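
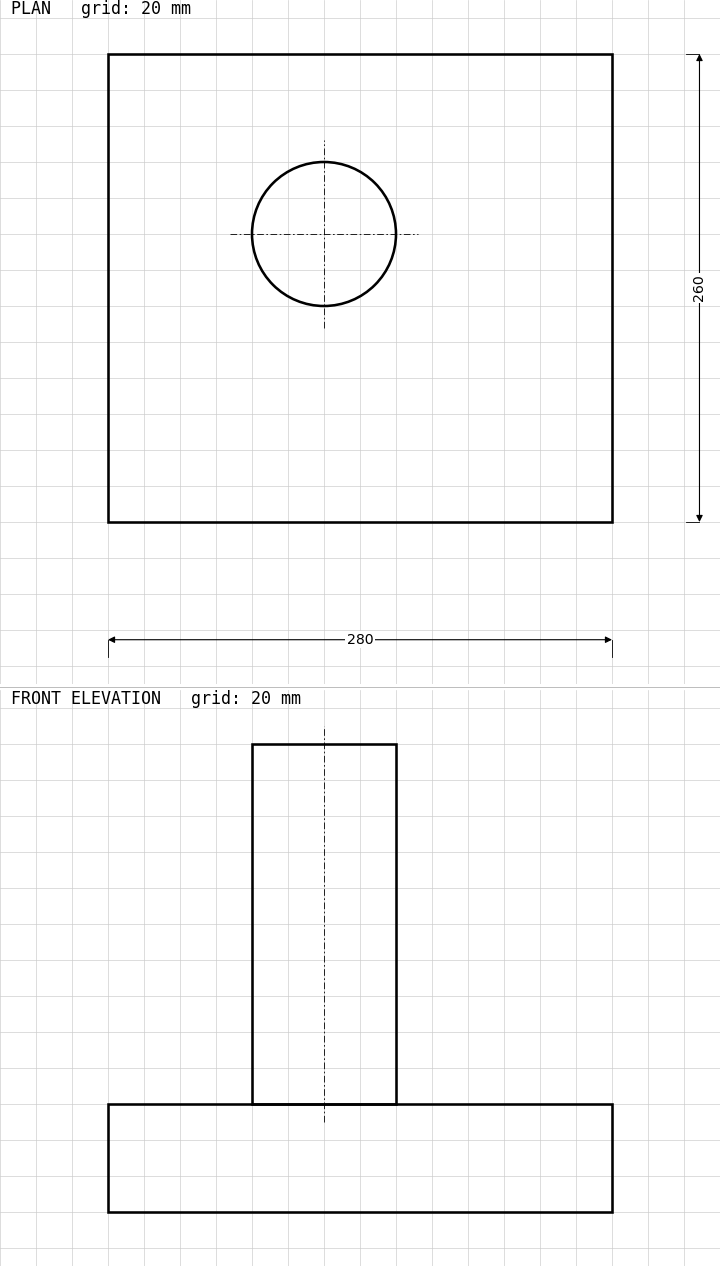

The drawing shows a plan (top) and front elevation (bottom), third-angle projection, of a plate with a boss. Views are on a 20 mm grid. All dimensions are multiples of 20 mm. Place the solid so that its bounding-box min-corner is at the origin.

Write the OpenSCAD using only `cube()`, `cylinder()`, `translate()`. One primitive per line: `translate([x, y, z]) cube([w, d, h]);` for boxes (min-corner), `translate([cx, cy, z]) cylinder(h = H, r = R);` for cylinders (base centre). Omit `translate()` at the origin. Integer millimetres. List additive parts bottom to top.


cube([280, 260, 60]);
translate([120, 160, 60]) cylinder(h = 200, r = 40);


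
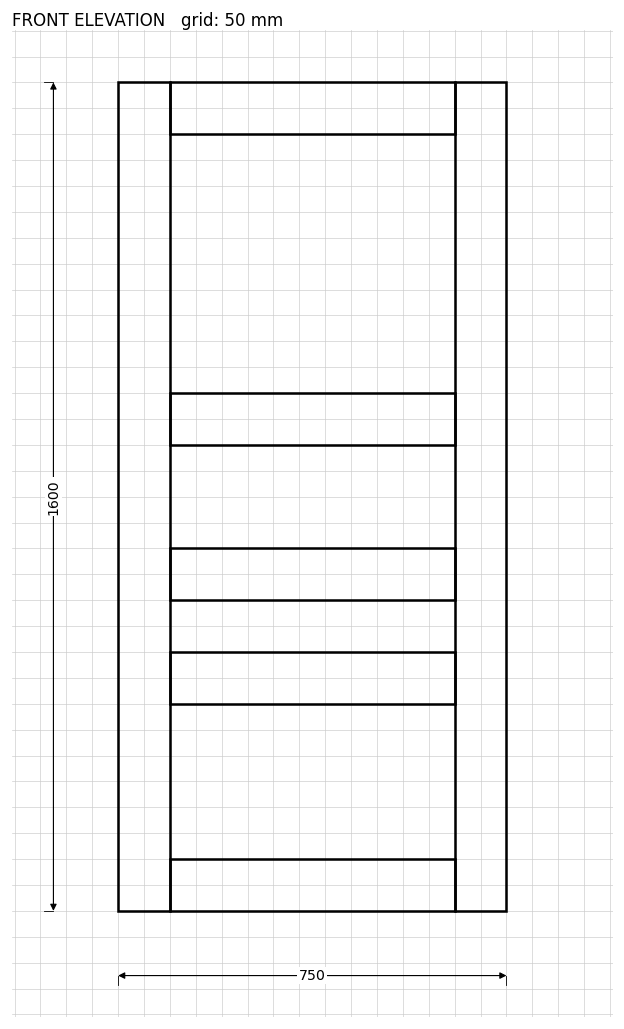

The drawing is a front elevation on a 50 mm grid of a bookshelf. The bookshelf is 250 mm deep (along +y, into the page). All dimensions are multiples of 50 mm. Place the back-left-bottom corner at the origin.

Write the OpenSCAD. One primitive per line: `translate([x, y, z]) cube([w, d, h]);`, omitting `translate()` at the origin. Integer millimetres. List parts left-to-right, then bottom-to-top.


cube([100, 250, 1600]);
translate([100, 0, 0]) cube([550, 250, 100]);
translate([100, 0, 400]) cube([550, 250, 100]);
translate([100, 0, 600]) cube([550, 250, 100]);
translate([100, 0, 900]) cube([550, 250, 100]);
translate([100, 0, 1500]) cube([550, 250, 100]);
translate([650, 0, 0]) cube([100, 250, 1600]);


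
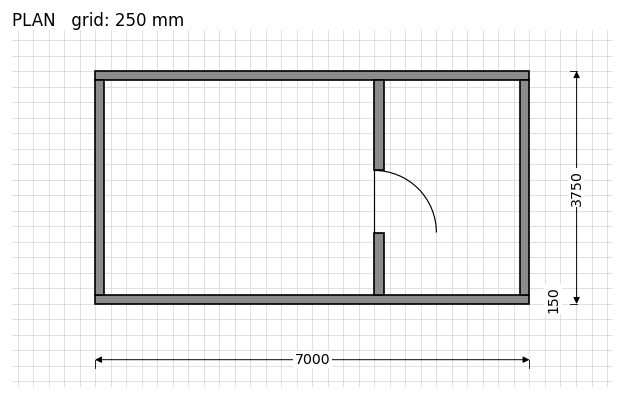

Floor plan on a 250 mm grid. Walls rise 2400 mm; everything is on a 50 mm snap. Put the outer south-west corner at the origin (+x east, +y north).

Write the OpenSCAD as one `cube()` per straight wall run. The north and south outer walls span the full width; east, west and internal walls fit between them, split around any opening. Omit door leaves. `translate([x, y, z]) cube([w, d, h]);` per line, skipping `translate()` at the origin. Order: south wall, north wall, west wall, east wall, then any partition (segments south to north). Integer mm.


cube([7000, 150, 2400]);
translate([0, 3600, 0]) cube([7000, 150, 2400]);
translate([0, 150, 0]) cube([150, 3450, 2400]);
translate([6850, 150, 0]) cube([150, 3450, 2400]);
translate([4500, 150, 0]) cube([150, 1000, 2400]);
translate([4500, 2150, 0]) cube([150, 1450, 2400]);


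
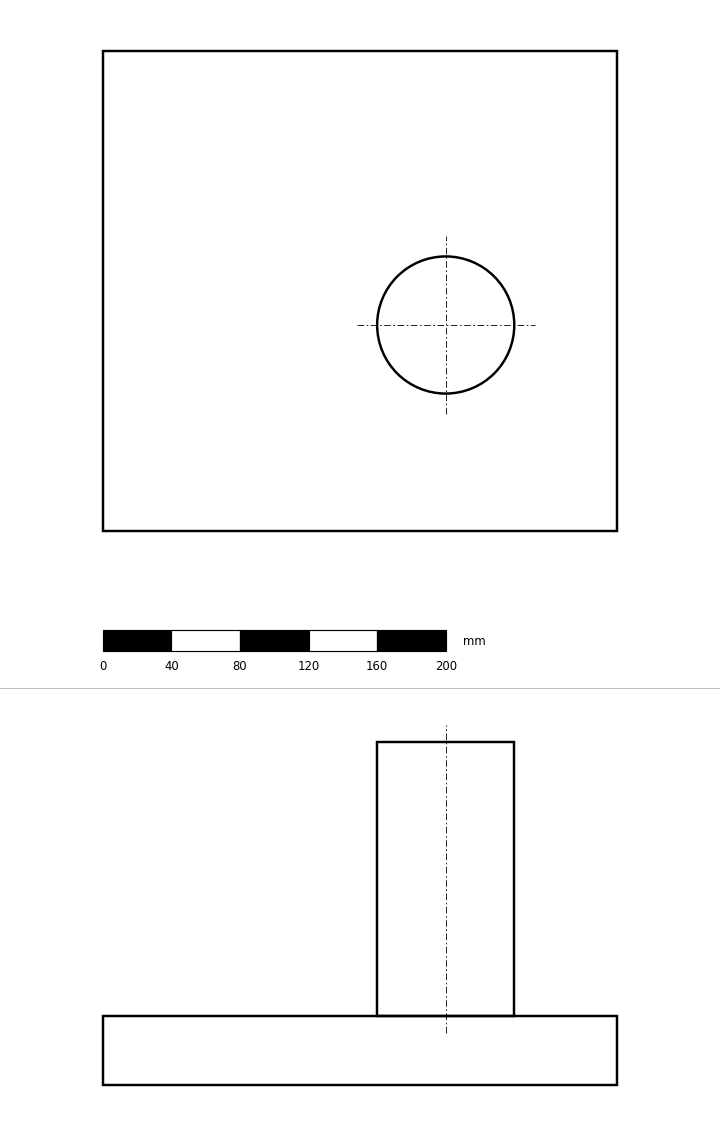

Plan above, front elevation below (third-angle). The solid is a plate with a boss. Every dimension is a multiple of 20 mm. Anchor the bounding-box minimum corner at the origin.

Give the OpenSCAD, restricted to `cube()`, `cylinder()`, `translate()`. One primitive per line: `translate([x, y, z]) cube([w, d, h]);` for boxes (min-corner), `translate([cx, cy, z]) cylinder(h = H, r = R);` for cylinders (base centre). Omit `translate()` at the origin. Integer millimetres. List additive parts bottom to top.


cube([300, 280, 40]);
translate([200, 120, 40]) cylinder(h = 160, r = 40);


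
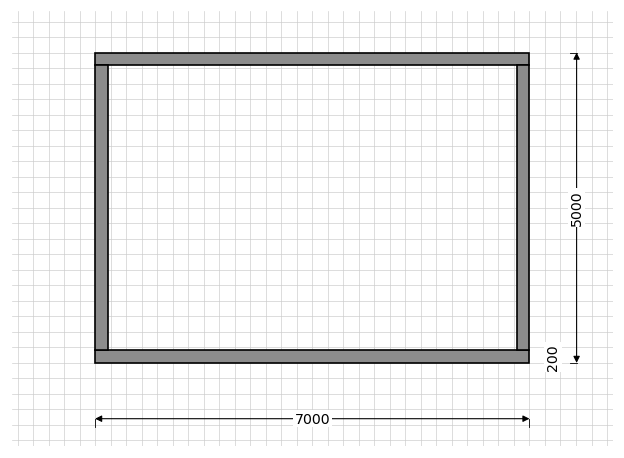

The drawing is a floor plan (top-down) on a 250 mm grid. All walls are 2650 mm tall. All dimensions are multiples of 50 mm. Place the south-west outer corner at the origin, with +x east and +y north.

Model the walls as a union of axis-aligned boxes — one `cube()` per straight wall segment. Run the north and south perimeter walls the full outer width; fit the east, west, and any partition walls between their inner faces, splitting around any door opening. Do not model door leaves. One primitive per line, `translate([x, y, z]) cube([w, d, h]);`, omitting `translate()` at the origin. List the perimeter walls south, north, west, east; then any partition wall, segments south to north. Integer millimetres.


cube([7000, 200, 2650]);
translate([0, 4800, 0]) cube([7000, 200, 2650]);
translate([0, 200, 0]) cube([200, 4600, 2650]);
translate([6800, 200, 0]) cube([200, 4600, 2650]);


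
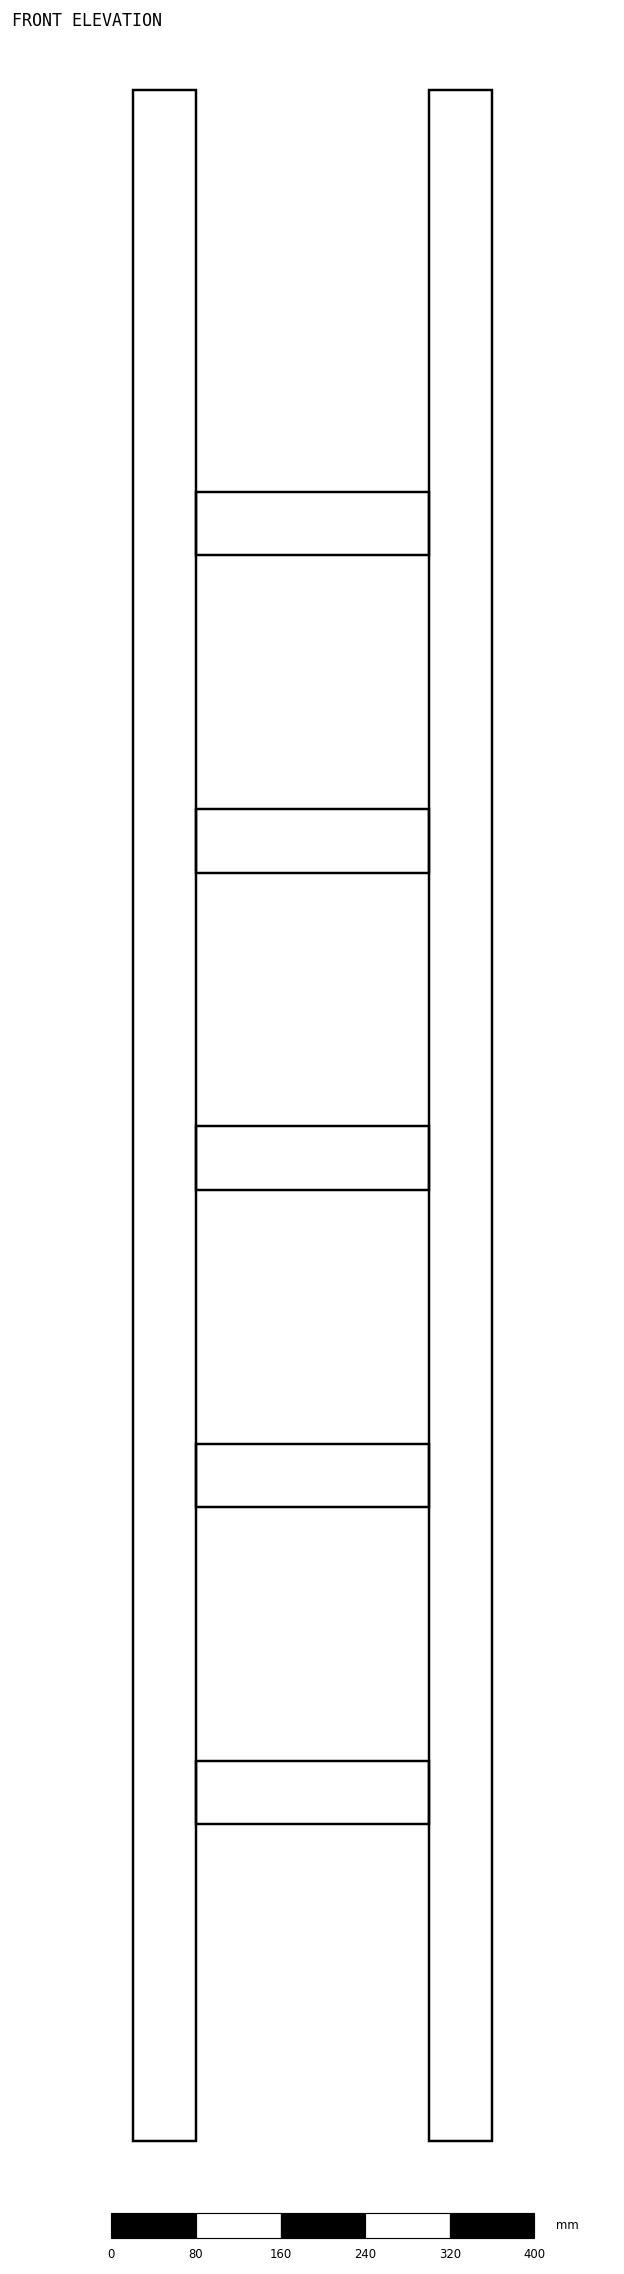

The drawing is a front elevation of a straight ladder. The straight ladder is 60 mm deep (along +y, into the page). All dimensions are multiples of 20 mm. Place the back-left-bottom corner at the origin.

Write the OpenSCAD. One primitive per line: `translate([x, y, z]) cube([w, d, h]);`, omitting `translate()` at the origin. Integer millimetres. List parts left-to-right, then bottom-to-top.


cube([60, 60, 1940]);
translate([60, 0, 300]) cube([220, 60, 60]);
translate([60, 0, 600]) cube([220, 60, 60]);
translate([60, 0, 900]) cube([220, 60, 60]);
translate([60, 0, 1200]) cube([220, 60, 60]);
translate([60, 0, 1500]) cube([220, 60, 60]);
translate([280, 0, 0]) cube([60, 60, 1940]);


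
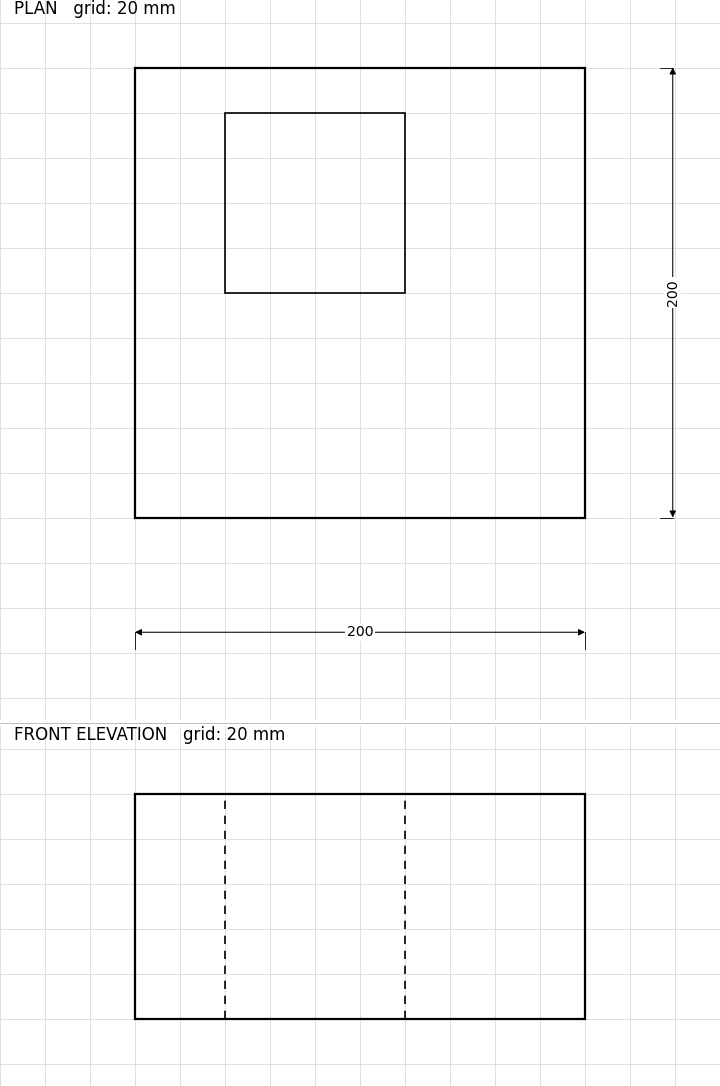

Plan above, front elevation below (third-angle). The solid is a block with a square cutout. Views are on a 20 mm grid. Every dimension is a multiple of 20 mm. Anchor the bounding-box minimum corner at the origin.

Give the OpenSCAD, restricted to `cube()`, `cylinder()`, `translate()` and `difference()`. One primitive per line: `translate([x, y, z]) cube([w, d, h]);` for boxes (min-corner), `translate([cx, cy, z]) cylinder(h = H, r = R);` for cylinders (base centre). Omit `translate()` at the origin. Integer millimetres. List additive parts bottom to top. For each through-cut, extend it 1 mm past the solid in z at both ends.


difference() {
  cube([200, 200, 100]);
  translate([40, 100, -1]) cube([80, 80, 102]);
}


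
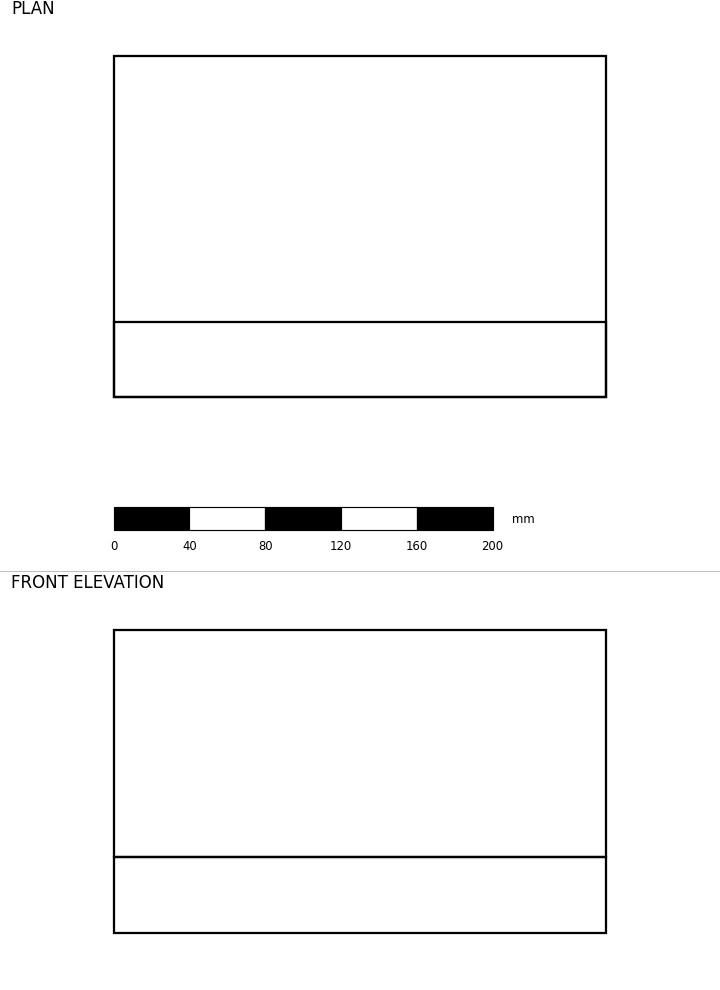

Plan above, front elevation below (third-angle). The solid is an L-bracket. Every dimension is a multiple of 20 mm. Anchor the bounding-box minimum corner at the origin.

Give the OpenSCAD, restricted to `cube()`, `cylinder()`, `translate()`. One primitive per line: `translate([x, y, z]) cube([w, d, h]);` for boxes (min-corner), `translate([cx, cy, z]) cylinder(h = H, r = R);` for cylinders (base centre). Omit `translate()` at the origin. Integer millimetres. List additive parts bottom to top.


cube([260, 180, 40]);
translate([0, 0, 40]) cube([260, 40, 120]);


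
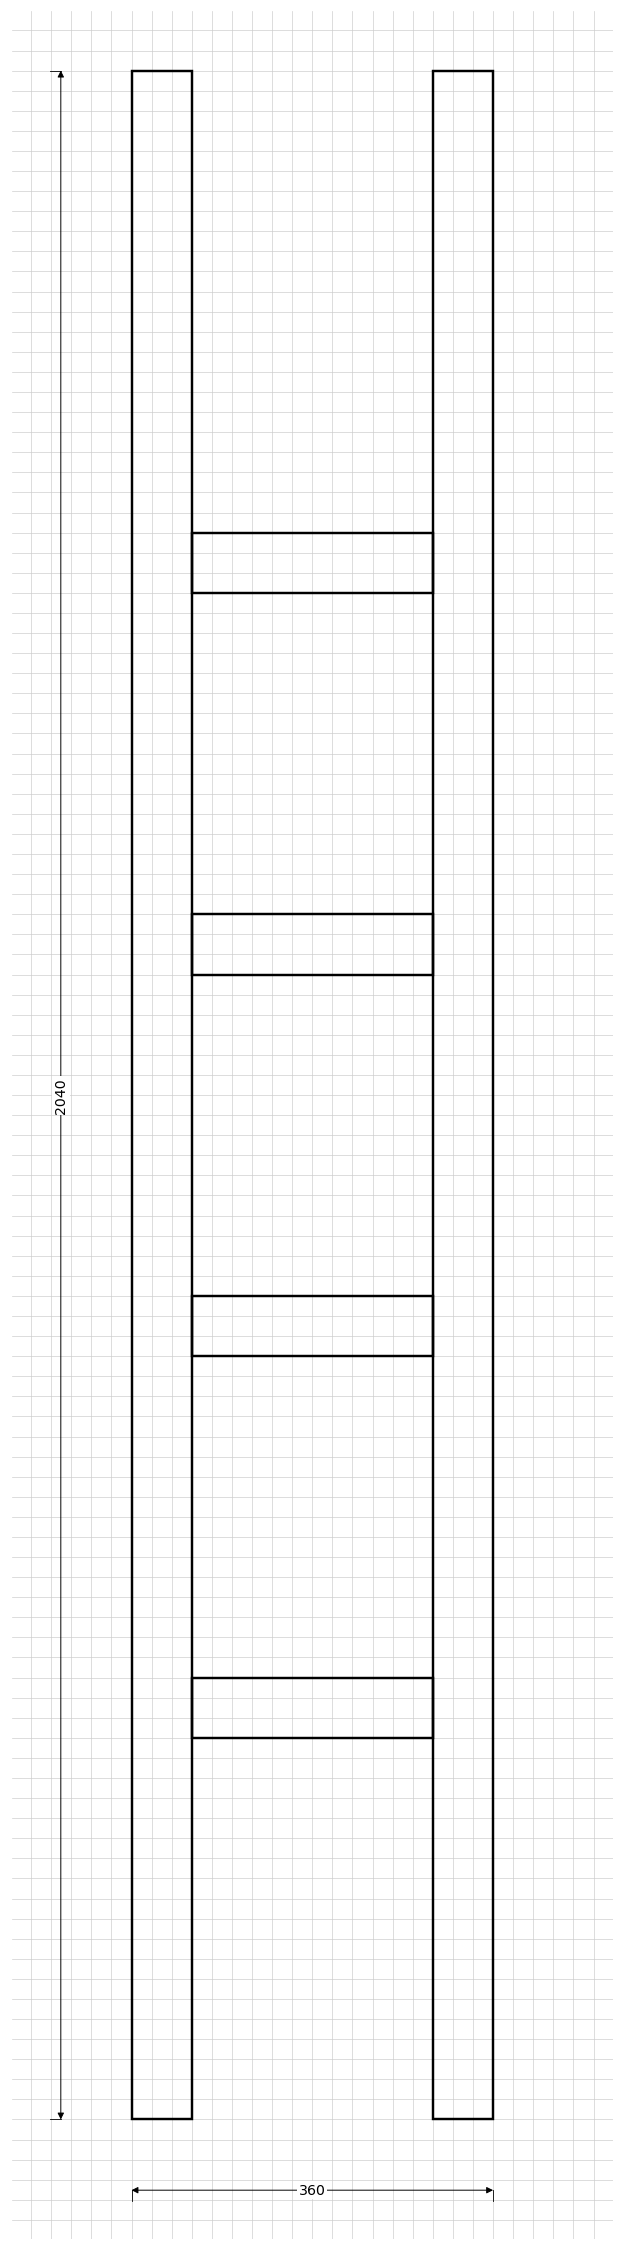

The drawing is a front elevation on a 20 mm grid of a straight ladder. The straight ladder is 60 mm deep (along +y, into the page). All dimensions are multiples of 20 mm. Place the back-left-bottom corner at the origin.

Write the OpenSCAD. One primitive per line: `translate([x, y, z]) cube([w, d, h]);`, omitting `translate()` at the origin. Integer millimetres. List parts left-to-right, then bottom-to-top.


cube([60, 60, 2040]);
translate([60, 0, 380]) cube([240, 60, 60]);
translate([60, 0, 760]) cube([240, 60, 60]);
translate([60, 0, 1140]) cube([240, 60, 60]);
translate([60, 0, 1520]) cube([240, 60, 60]);
translate([300, 0, 0]) cube([60, 60, 2040]);


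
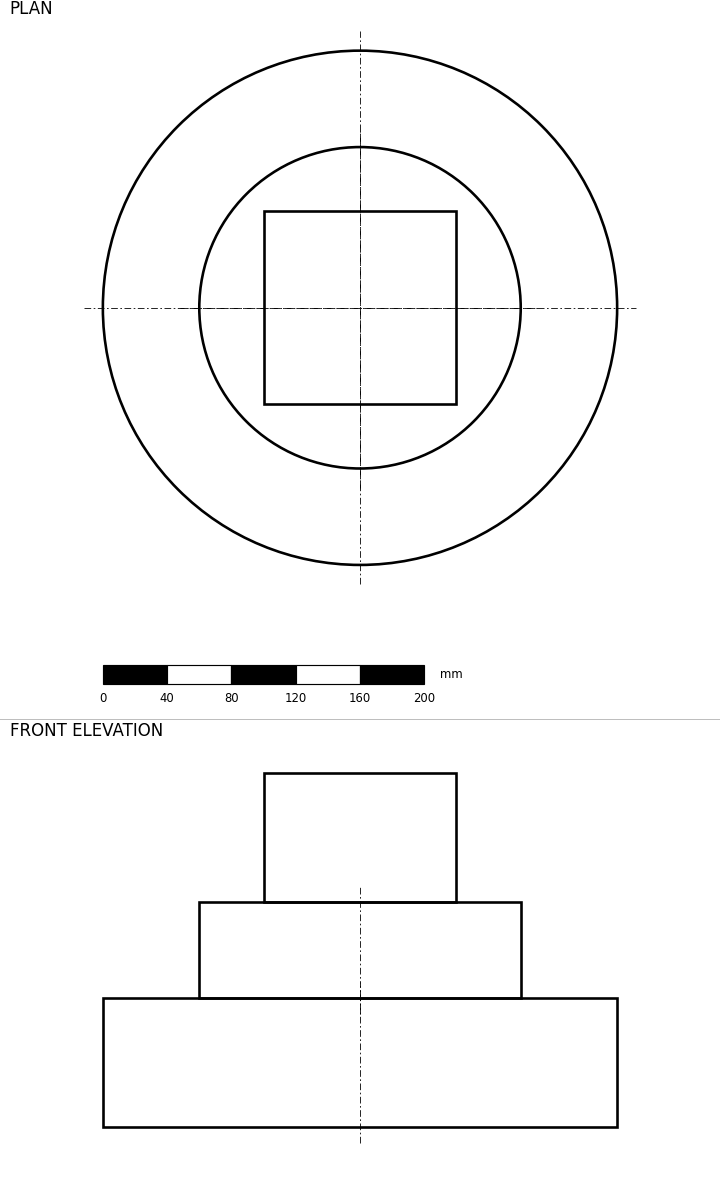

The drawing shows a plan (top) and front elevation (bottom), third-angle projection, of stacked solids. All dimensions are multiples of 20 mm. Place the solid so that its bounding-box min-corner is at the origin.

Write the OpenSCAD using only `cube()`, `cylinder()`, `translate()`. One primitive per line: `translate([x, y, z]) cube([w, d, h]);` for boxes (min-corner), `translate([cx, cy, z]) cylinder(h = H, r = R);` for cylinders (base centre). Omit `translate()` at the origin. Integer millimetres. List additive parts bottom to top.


translate([160, 160, 0]) cylinder(h = 80, r = 160);
translate([160, 160, 80]) cylinder(h = 60, r = 100);
translate([100, 100, 140]) cube([120, 120, 80]);


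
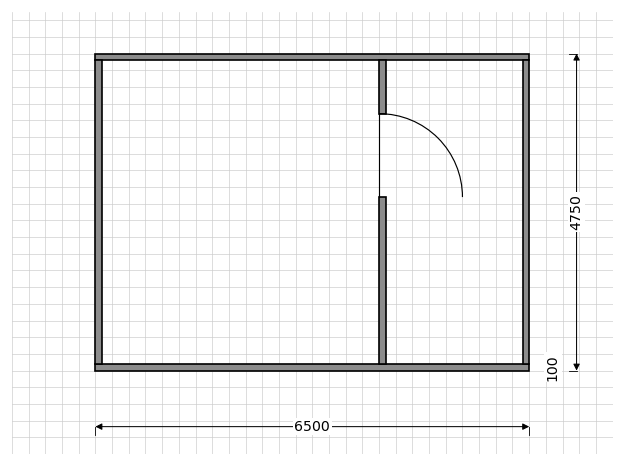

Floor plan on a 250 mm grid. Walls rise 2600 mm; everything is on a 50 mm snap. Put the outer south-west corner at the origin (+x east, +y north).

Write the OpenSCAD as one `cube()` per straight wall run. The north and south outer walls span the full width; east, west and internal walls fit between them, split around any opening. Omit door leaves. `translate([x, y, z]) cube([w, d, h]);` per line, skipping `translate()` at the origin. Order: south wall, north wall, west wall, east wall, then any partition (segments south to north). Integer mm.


cube([6500, 100, 2600]);
translate([0, 4650, 0]) cube([6500, 100, 2600]);
translate([0, 100, 0]) cube([100, 4550, 2600]);
translate([6400, 100, 0]) cube([100, 4550, 2600]);
translate([4250, 100, 0]) cube([100, 2500, 2600]);
translate([4250, 3850, 0]) cube([100, 800, 2600]);


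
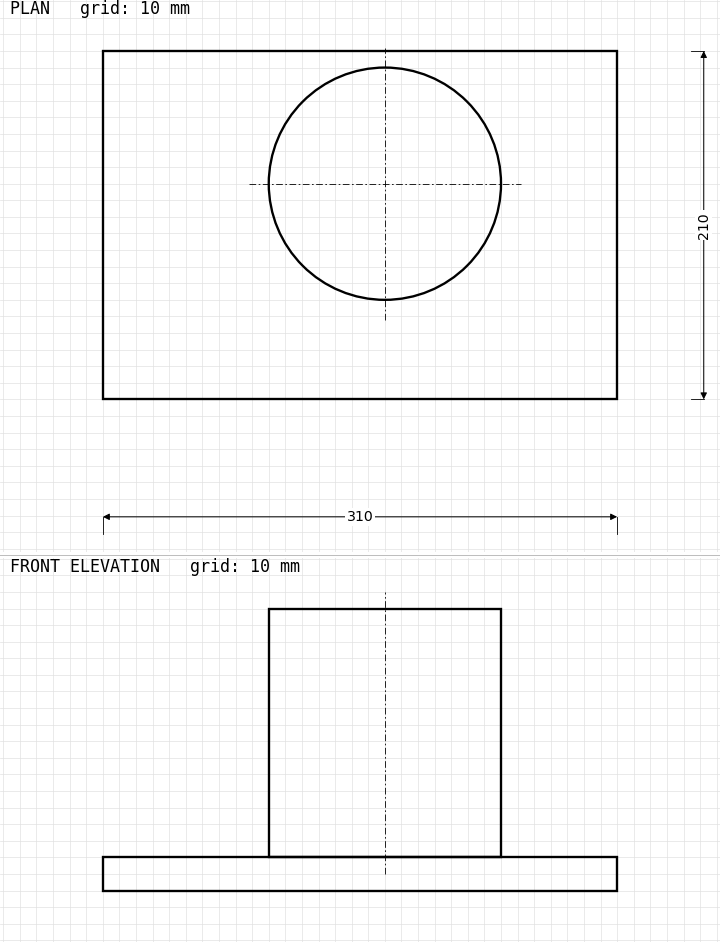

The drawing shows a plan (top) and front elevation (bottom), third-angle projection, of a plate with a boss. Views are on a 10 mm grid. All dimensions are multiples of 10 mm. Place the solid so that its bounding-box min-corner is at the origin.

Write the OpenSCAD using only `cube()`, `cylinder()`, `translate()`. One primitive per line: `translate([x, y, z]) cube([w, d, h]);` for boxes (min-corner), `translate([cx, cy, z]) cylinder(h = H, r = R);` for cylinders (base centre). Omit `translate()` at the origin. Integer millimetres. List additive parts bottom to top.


cube([310, 210, 20]);
translate([170, 130, 20]) cylinder(h = 150, r = 70);


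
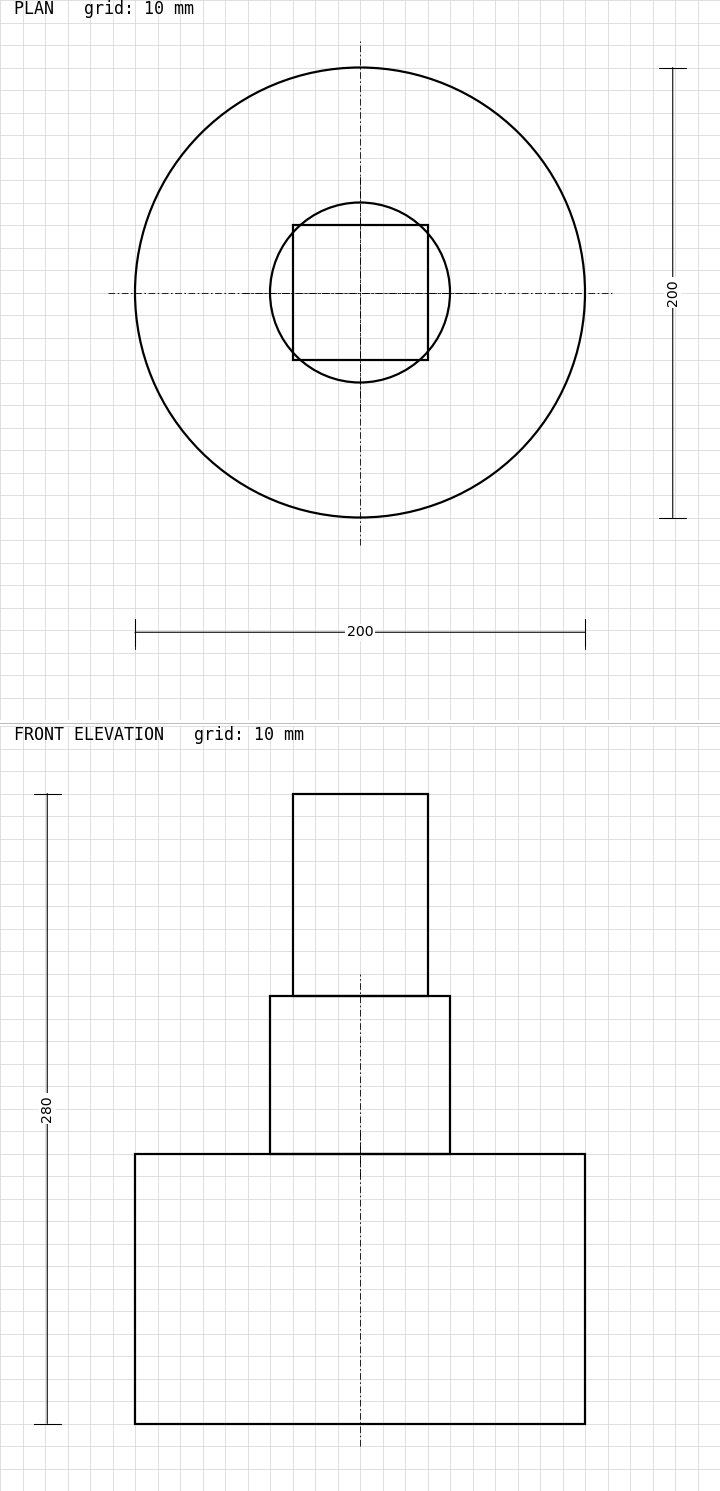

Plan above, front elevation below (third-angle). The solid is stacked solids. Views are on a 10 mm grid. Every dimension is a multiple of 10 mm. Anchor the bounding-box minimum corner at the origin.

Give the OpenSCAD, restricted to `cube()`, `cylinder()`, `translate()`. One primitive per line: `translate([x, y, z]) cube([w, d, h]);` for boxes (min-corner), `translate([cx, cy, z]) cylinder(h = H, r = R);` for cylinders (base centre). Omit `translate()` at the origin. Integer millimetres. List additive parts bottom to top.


translate([100, 100, 0]) cylinder(h = 120, r = 100);
translate([100, 100, 120]) cylinder(h = 70, r = 40);
translate([70, 70, 190]) cube([60, 60, 90]);


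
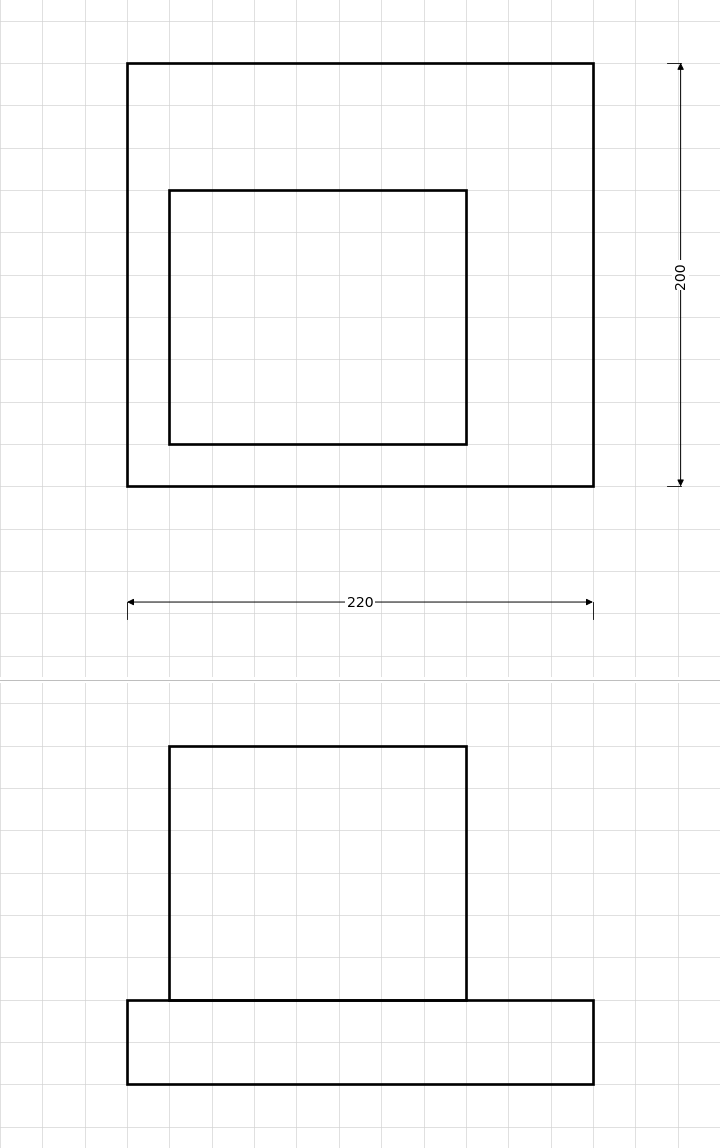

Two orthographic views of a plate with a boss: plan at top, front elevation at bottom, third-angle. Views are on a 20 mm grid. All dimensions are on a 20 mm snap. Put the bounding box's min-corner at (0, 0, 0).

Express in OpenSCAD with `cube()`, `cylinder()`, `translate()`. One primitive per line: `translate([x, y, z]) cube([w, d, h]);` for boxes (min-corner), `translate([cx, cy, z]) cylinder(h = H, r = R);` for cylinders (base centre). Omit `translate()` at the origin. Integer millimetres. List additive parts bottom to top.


cube([220, 200, 40]);
translate([20, 20, 40]) cube([140, 120, 120]);


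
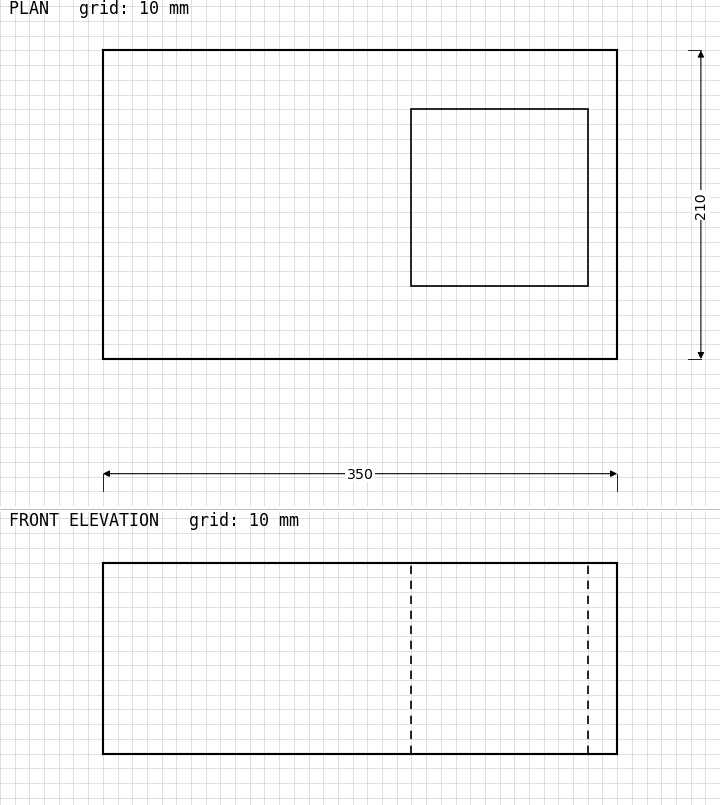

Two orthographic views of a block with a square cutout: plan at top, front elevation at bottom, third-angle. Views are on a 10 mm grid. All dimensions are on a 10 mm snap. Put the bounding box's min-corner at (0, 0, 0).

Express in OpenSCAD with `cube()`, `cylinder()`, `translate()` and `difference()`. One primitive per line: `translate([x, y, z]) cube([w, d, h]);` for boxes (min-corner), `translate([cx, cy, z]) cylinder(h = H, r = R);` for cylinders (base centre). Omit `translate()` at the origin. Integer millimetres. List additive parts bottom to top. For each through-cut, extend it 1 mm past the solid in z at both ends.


difference() {
  cube([350, 210, 130]);
  translate([210, 50, -1]) cube([120, 120, 132]);
}


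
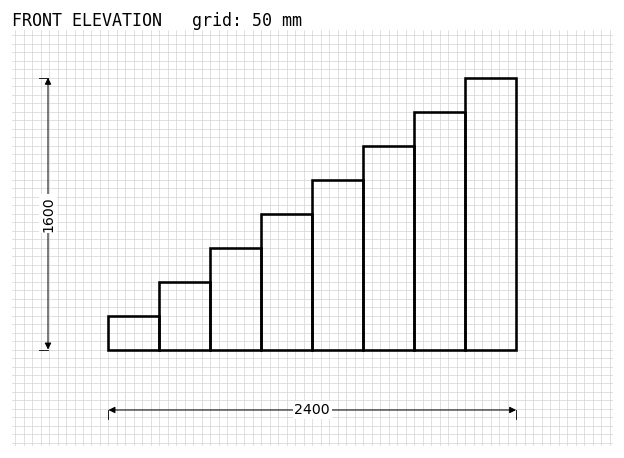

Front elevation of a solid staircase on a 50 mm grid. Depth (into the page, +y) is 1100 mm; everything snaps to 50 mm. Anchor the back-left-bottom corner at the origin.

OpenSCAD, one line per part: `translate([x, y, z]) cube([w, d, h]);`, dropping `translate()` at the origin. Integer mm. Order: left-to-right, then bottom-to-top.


cube([300, 1100, 200]);
translate([300, 0, 0]) cube([300, 1100, 400]);
translate([600, 0, 0]) cube([300, 1100, 600]);
translate([900, 0, 0]) cube([300, 1100, 800]);
translate([1200, 0, 0]) cube([300, 1100, 1000]);
translate([1500, 0, 0]) cube([300, 1100, 1200]);
translate([1800, 0, 0]) cube([300, 1100, 1400]);
translate([2100, 0, 0]) cube([300, 1100, 1600]);


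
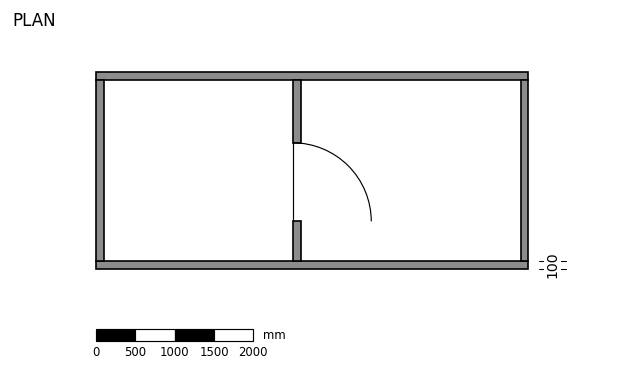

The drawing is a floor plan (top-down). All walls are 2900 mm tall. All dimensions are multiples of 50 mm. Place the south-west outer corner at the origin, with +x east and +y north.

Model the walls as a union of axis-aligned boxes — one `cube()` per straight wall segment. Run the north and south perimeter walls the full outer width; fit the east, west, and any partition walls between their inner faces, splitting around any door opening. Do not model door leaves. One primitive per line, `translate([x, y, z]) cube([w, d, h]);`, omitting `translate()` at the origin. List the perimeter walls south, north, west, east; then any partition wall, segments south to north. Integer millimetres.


cube([5500, 100, 2900]);
translate([0, 2400, 0]) cube([5500, 100, 2900]);
translate([0, 100, 0]) cube([100, 2300, 2900]);
translate([5400, 100, 0]) cube([100, 2300, 2900]);
translate([2500, 100, 0]) cube([100, 500, 2900]);
translate([2500, 1600, 0]) cube([100, 800, 2900]);


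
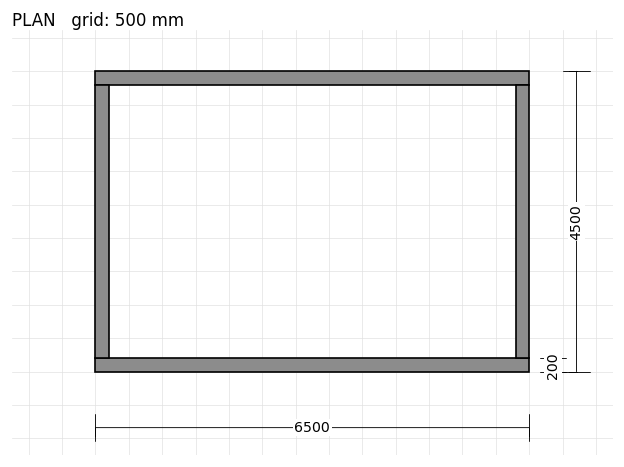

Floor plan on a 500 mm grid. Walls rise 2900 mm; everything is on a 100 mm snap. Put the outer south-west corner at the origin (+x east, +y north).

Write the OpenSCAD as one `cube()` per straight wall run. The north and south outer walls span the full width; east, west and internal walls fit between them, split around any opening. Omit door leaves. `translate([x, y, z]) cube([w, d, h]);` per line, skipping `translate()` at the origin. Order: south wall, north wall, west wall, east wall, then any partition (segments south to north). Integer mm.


cube([6500, 200, 2900]);
translate([0, 4300, 0]) cube([6500, 200, 2900]);
translate([0, 200, 0]) cube([200, 4100, 2900]);
translate([6300, 200, 0]) cube([200, 4100, 2900]);


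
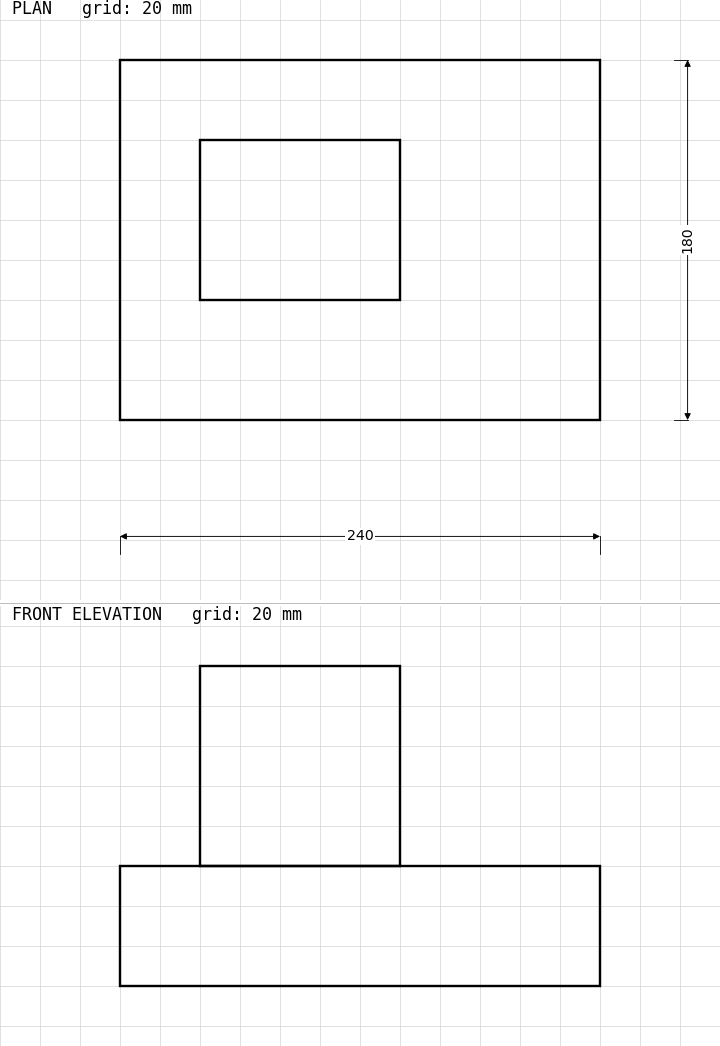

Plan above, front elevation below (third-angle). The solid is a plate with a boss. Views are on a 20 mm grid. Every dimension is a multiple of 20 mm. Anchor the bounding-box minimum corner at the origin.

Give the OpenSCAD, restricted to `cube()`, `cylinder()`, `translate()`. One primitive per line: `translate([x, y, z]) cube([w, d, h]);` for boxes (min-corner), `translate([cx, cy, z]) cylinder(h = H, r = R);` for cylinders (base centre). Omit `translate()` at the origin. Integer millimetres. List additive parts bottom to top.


cube([240, 180, 60]);
translate([40, 60, 60]) cube([100, 80, 100]);


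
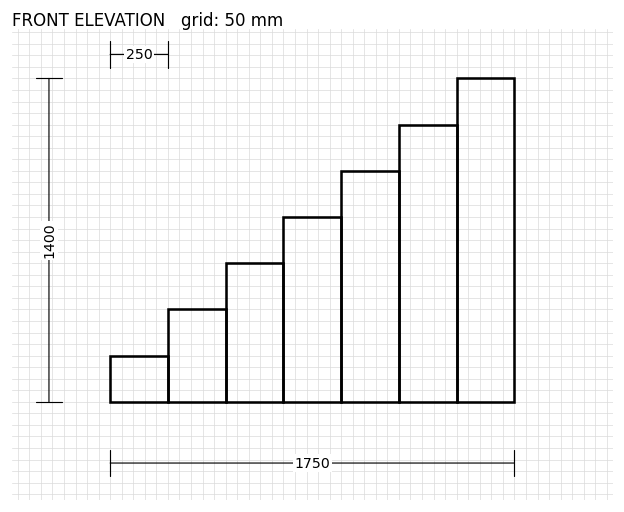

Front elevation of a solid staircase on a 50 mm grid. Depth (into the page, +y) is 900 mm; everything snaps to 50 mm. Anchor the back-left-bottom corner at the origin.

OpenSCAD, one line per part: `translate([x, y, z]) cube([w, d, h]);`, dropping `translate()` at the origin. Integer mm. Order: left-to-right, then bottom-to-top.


cube([250, 900, 200]);
translate([250, 0, 0]) cube([250, 900, 400]);
translate([500, 0, 0]) cube([250, 900, 600]);
translate([750, 0, 0]) cube([250, 900, 800]);
translate([1000, 0, 0]) cube([250, 900, 1000]);
translate([1250, 0, 0]) cube([250, 900, 1200]);
translate([1500, 0, 0]) cube([250, 900, 1400]);


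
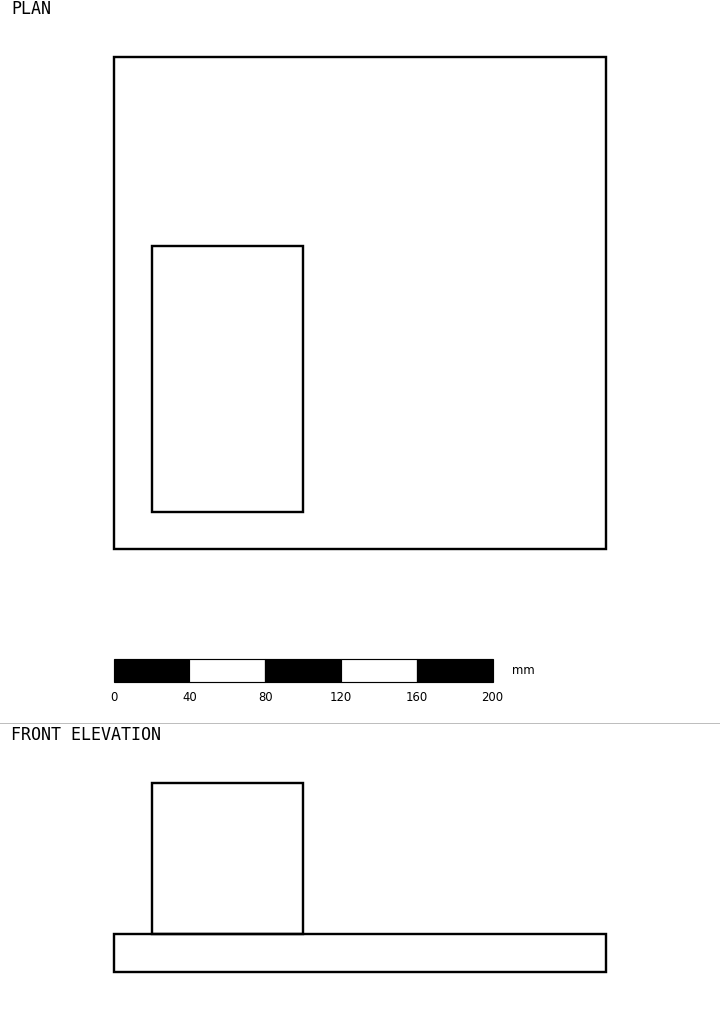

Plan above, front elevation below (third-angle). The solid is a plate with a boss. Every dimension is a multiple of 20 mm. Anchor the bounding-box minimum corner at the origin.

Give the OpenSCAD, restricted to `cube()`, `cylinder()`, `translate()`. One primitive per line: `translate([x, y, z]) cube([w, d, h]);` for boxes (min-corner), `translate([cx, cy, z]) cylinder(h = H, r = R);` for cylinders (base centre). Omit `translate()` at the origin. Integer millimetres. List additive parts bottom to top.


cube([260, 260, 20]);
translate([20, 20, 20]) cube([80, 140, 80]);


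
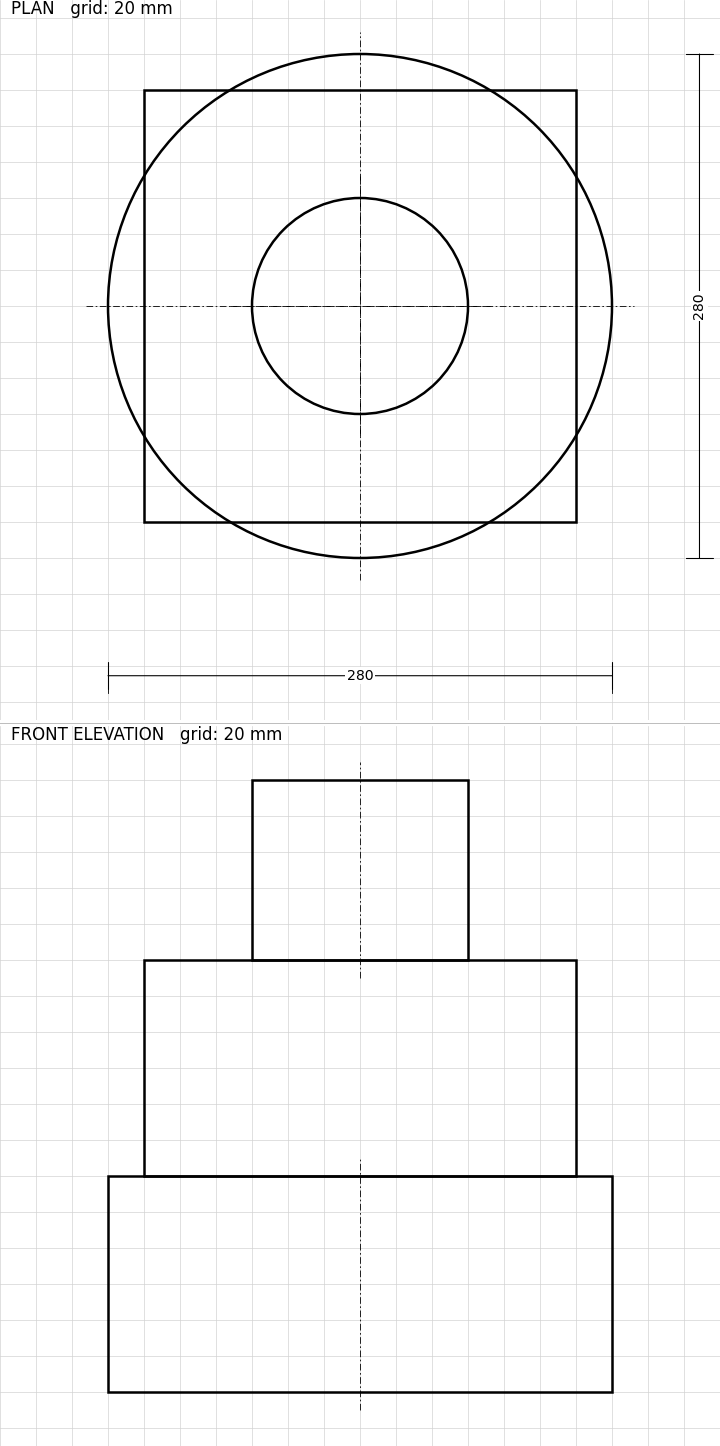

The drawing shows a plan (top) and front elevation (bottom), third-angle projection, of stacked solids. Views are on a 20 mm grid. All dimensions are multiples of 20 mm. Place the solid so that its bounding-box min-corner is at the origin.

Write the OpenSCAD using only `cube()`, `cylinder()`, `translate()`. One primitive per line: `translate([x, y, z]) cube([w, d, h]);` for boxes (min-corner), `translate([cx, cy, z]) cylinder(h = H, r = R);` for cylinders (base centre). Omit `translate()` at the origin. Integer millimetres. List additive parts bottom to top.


translate([140, 140, 0]) cylinder(h = 120, r = 140);
translate([20, 20, 120]) cube([240, 240, 120]);
translate([140, 140, 240]) cylinder(h = 100, r = 60);


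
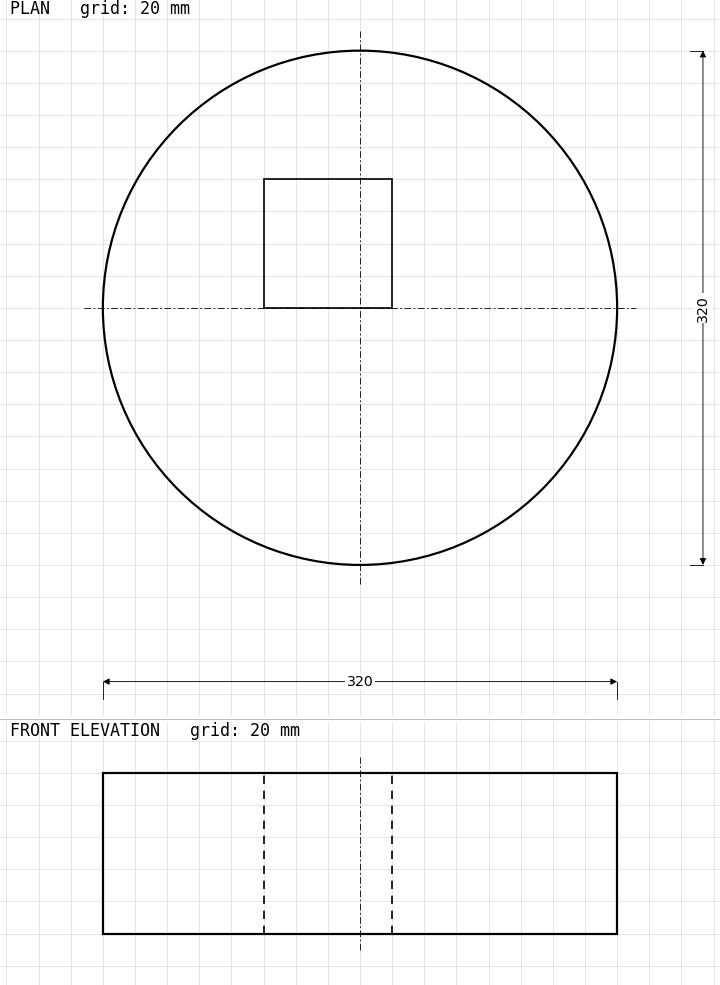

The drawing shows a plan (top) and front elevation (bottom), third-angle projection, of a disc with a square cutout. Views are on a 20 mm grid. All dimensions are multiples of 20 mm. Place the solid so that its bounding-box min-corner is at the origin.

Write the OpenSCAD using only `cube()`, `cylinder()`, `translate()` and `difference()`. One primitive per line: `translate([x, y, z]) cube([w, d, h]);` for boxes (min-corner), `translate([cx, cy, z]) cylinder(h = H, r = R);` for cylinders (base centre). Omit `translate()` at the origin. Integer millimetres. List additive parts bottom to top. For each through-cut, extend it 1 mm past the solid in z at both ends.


difference() {
  translate([160, 160, 0]) cylinder(h = 100, r = 160);
  translate([100, 160, -1]) cube([80, 80, 102]);
}


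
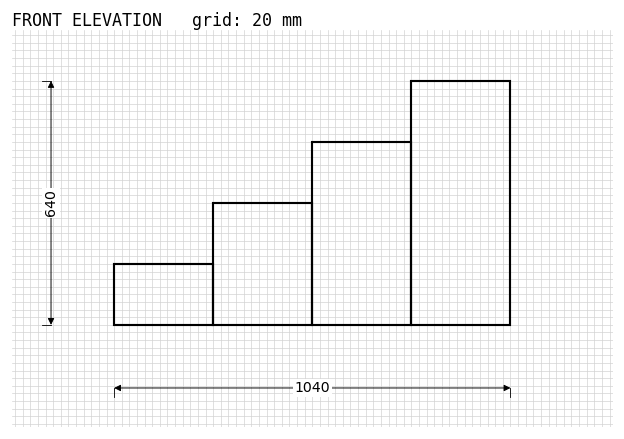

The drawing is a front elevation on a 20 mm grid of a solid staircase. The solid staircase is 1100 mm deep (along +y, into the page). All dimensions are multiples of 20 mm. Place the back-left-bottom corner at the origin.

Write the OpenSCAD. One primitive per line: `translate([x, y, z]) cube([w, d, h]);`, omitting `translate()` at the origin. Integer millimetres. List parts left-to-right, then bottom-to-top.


cube([260, 1100, 160]);
translate([260, 0, 0]) cube([260, 1100, 320]);
translate([520, 0, 0]) cube([260, 1100, 480]);
translate([780, 0, 0]) cube([260, 1100, 640]);


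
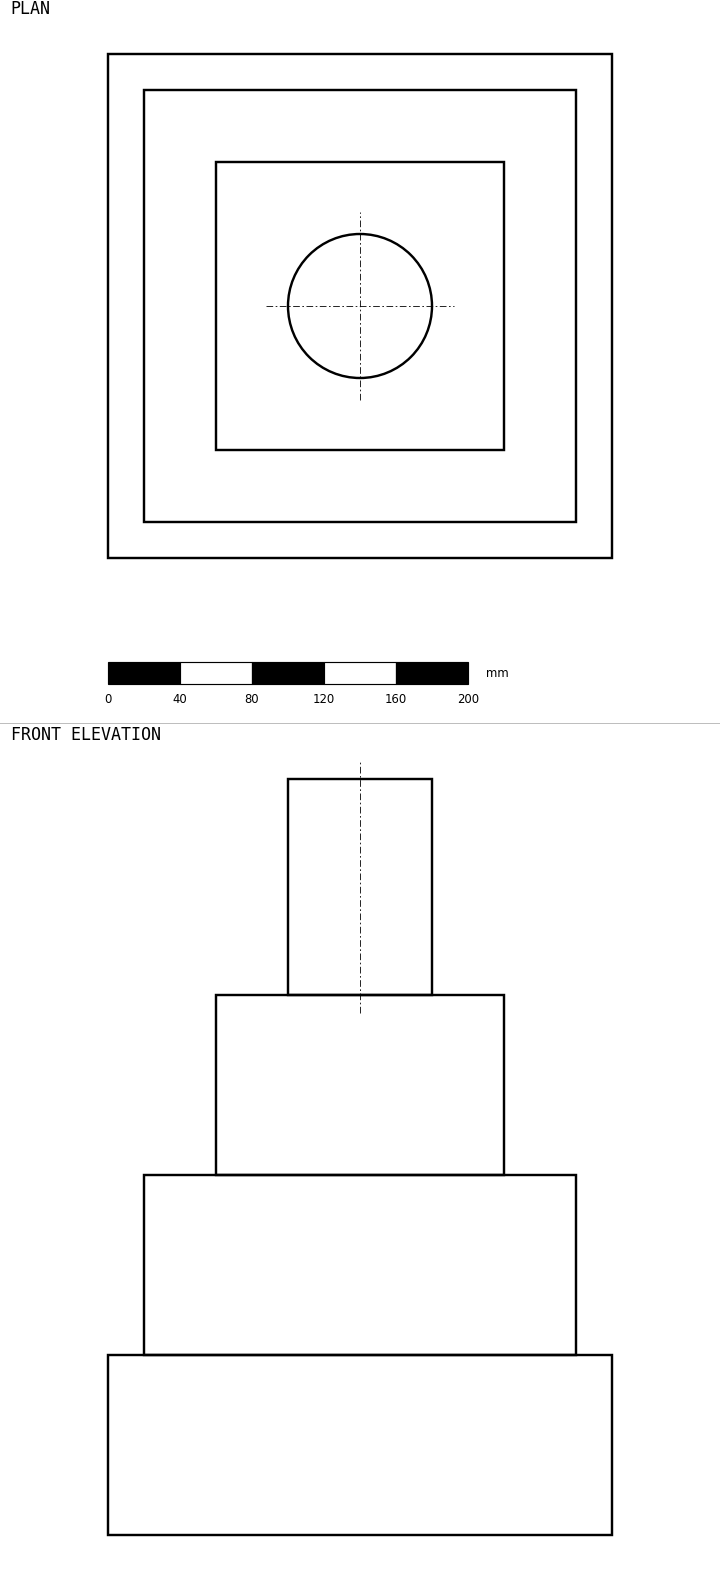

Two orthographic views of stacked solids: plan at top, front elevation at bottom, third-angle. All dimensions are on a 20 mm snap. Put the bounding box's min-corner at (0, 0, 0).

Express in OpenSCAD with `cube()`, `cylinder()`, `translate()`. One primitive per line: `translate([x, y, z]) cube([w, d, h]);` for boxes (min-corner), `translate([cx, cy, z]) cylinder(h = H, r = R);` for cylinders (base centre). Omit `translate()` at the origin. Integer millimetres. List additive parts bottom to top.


cube([280, 280, 100]);
translate([20, 20, 100]) cube([240, 240, 100]);
translate([60, 60, 200]) cube([160, 160, 100]);
translate([140, 140, 300]) cylinder(h = 120, r = 40);


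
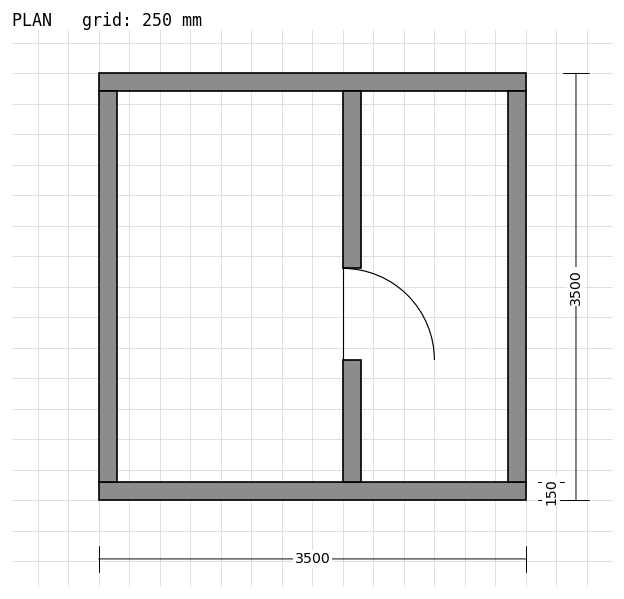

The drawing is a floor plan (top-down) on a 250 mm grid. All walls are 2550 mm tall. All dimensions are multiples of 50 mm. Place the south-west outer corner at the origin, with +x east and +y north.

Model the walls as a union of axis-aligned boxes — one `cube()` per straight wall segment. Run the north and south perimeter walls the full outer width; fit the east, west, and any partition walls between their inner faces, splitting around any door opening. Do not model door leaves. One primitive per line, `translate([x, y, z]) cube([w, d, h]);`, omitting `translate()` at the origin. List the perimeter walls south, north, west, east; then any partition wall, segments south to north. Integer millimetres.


cube([3500, 150, 2550]);
translate([0, 3350, 0]) cube([3500, 150, 2550]);
translate([0, 150, 0]) cube([150, 3200, 2550]);
translate([3350, 150, 0]) cube([150, 3200, 2550]);
translate([2000, 150, 0]) cube([150, 1000, 2550]);
translate([2000, 1900, 0]) cube([150, 1450, 2550]);


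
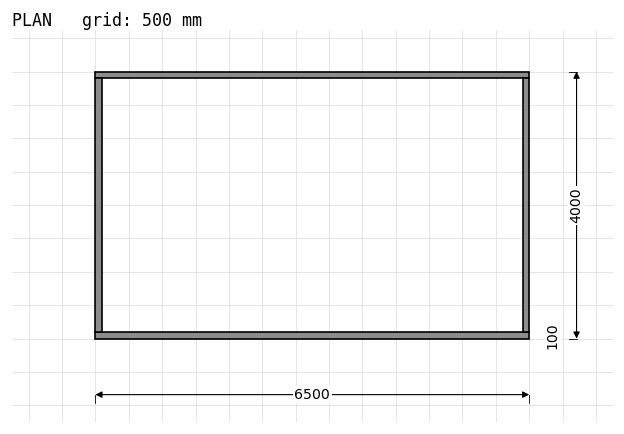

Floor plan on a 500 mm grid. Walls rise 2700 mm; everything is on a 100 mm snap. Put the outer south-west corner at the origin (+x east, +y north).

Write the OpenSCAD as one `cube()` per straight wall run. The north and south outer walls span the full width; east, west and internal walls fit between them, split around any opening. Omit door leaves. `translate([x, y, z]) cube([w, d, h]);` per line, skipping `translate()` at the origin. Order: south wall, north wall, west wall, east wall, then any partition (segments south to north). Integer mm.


cube([6500, 100, 2700]);
translate([0, 3900, 0]) cube([6500, 100, 2700]);
translate([0, 100, 0]) cube([100, 3800, 2700]);
translate([6400, 100, 0]) cube([100, 3800, 2700]);


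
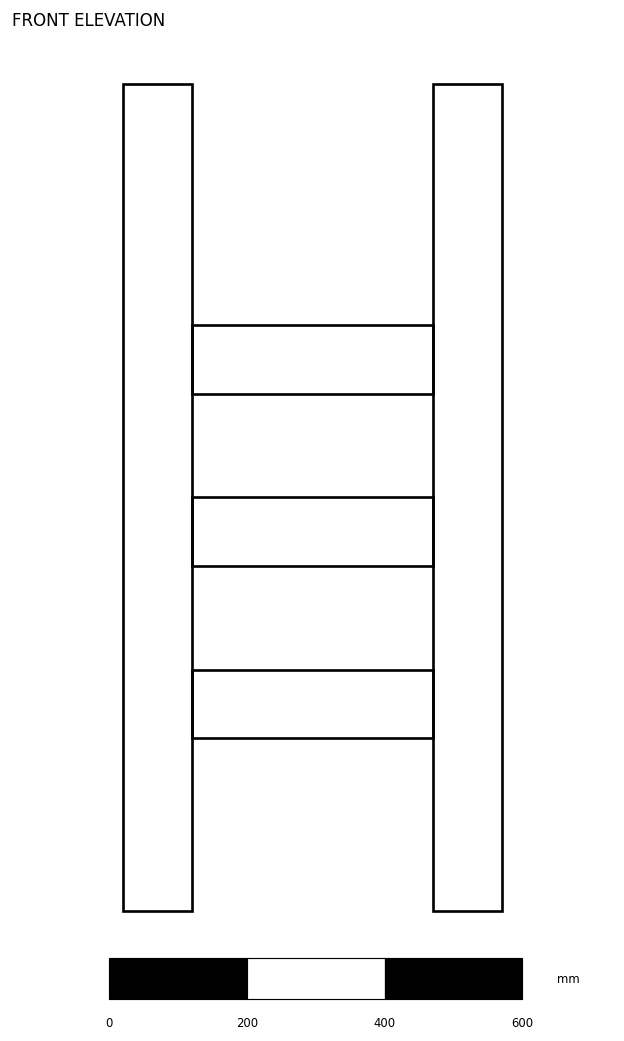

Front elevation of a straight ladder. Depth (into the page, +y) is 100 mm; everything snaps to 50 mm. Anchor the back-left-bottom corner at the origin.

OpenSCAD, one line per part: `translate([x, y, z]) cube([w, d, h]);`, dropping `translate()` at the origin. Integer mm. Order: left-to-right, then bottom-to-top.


cube([100, 100, 1200]);
translate([100, 0, 250]) cube([350, 100, 100]);
translate([100, 0, 500]) cube([350, 100, 100]);
translate([100, 0, 750]) cube([350, 100, 100]);
translate([450, 0, 0]) cube([100, 100, 1200]);


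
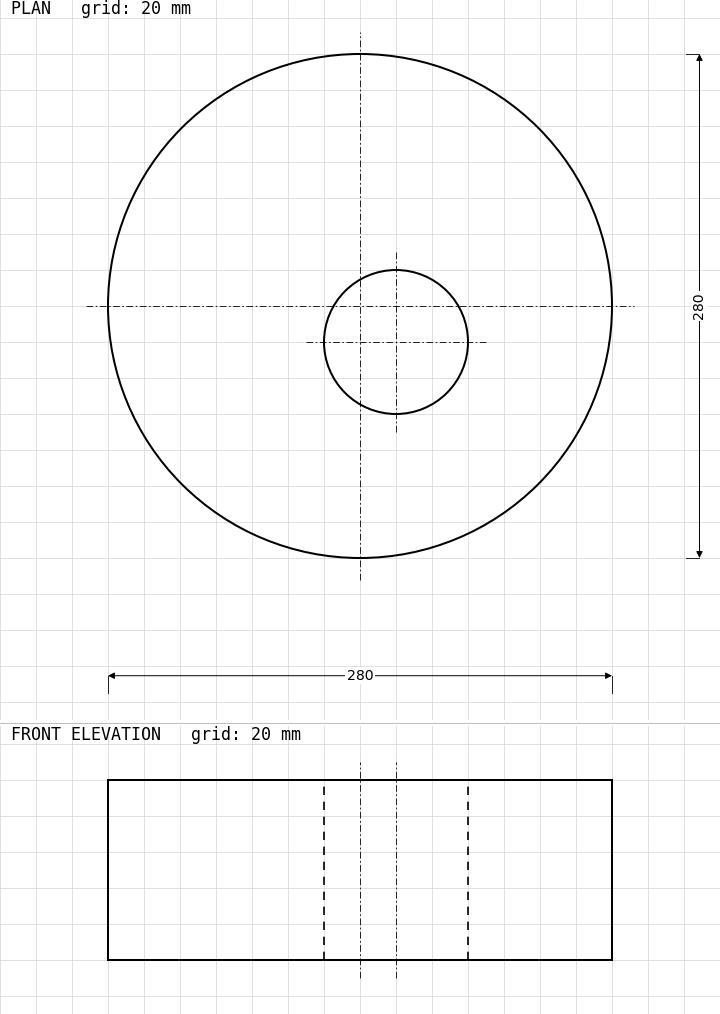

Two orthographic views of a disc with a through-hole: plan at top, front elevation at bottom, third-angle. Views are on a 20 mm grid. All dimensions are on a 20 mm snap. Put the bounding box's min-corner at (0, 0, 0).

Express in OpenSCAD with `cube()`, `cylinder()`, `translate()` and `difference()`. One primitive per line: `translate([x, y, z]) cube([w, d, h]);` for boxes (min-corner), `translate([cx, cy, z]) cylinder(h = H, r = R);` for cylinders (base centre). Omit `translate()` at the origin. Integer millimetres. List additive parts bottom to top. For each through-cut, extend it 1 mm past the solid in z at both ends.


difference() {
  translate([140, 140, 0]) cylinder(h = 100, r = 140);
  translate([160, 120, -1]) cylinder(h = 102, r = 40);
}


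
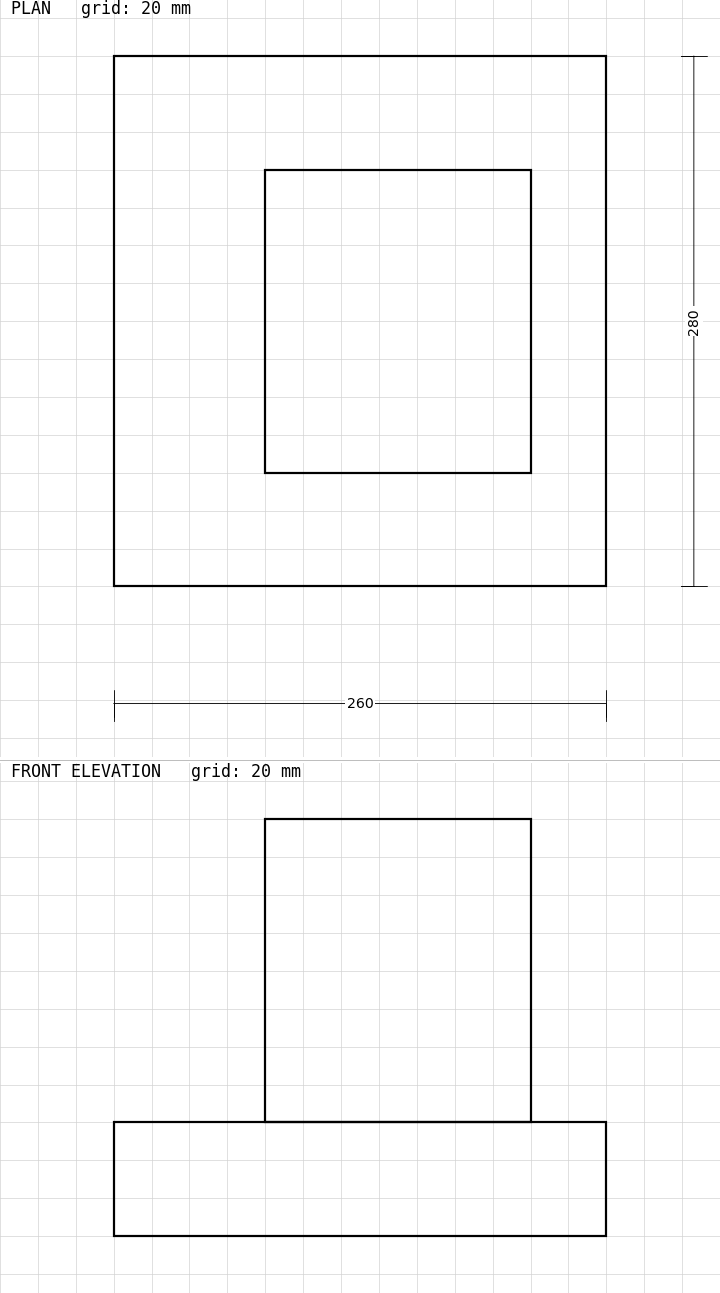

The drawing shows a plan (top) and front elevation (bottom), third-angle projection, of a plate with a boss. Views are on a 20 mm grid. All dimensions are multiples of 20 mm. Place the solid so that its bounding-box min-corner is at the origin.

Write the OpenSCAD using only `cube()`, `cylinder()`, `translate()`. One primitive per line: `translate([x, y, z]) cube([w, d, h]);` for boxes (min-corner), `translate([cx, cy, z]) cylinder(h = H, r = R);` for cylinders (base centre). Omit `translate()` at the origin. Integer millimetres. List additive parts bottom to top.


cube([260, 280, 60]);
translate([80, 60, 60]) cube([140, 160, 160]);


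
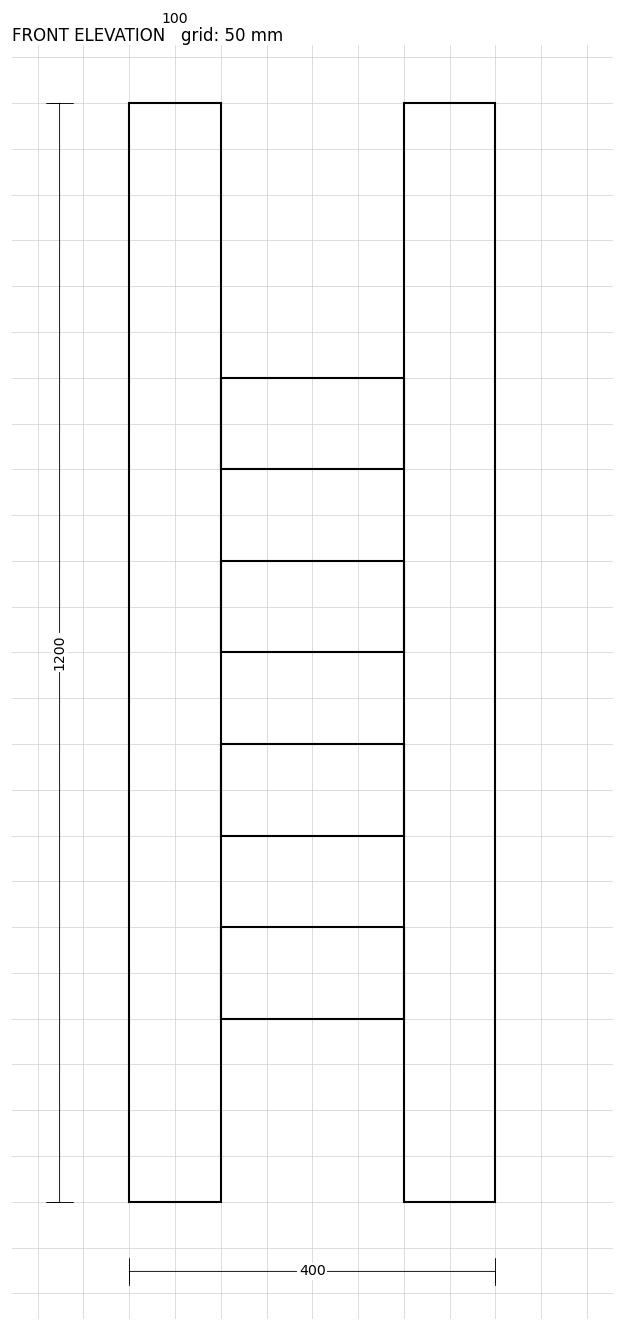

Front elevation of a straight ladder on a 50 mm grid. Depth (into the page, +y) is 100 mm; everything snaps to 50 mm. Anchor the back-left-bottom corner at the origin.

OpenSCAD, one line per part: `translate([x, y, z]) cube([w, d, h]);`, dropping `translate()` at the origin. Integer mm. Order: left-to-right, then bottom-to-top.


cube([100, 100, 1200]);
translate([100, 0, 200]) cube([200, 100, 100]);
translate([100, 0, 400]) cube([200, 100, 100]);
translate([100, 0, 600]) cube([200, 100, 100]);
translate([100, 0, 800]) cube([200, 100, 100]);
translate([300, 0, 0]) cube([100, 100, 1200]);


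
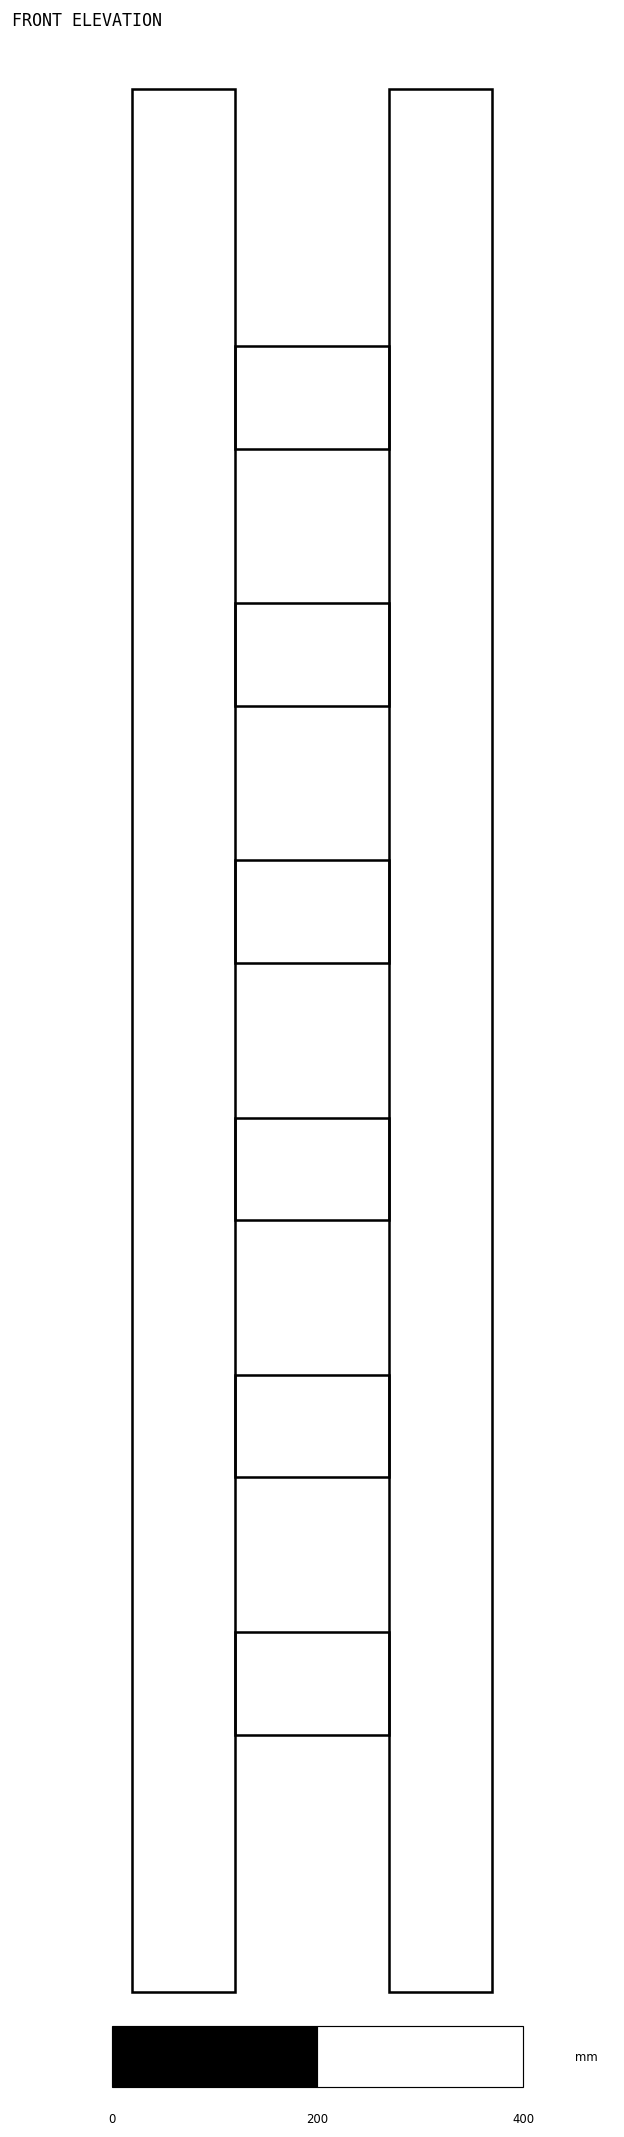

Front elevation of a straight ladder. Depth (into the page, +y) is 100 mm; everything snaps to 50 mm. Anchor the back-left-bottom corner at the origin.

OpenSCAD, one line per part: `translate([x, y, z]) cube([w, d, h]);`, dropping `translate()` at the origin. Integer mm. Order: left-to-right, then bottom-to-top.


cube([100, 100, 1850]);
translate([100, 0, 250]) cube([150, 100, 100]);
translate([100, 0, 500]) cube([150, 100, 100]);
translate([100, 0, 750]) cube([150, 100, 100]);
translate([100, 0, 1000]) cube([150, 100, 100]);
translate([100, 0, 1250]) cube([150, 100, 100]);
translate([100, 0, 1500]) cube([150, 100, 100]);
translate([250, 0, 0]) cube([100, 100, 1850]);


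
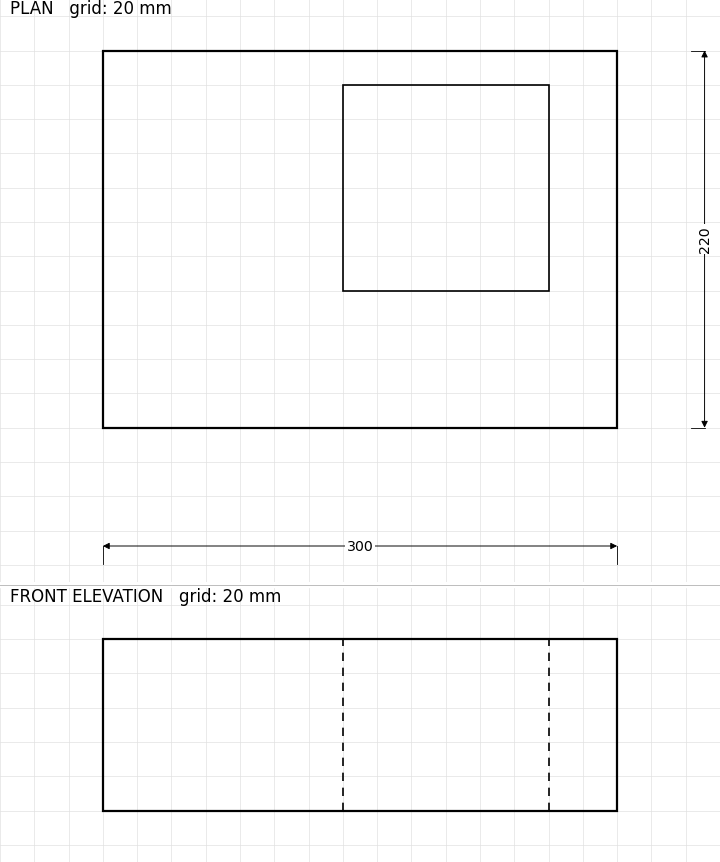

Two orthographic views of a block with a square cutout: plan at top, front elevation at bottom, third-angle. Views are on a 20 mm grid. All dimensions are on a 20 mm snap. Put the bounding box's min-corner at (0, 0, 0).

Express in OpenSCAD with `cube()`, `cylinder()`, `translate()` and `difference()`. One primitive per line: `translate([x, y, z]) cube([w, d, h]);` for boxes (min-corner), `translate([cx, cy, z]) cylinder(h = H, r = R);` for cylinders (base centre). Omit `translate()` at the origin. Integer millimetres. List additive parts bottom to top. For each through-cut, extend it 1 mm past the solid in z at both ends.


difference() {
  cube([300, 220, 100]);
  translate([140, 80, -1]) cube([120, 120, 102]);
}
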